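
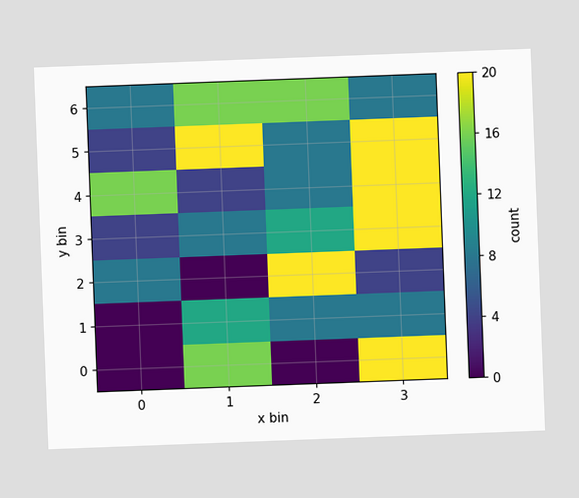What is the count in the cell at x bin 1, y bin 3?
8

The chart is tilted about 2° counter-clockwise. Matching the cell (1, 3) against the colorbar gives 8.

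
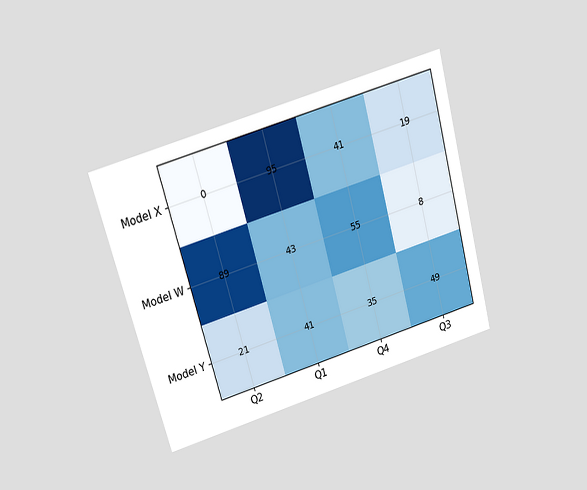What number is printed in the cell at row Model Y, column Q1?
41

The chart is tilted about 16° counter-clockwise and viewed slightly from above. The (Model Y, Q1) cell reads 41.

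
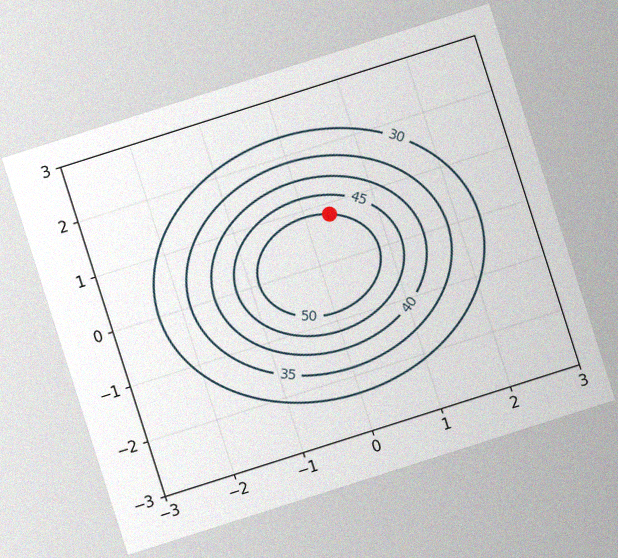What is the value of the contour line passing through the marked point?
The chart is tilted about 18° counter-clockwise, with some photo noise. The marked point sits on the contour labelled 50.

50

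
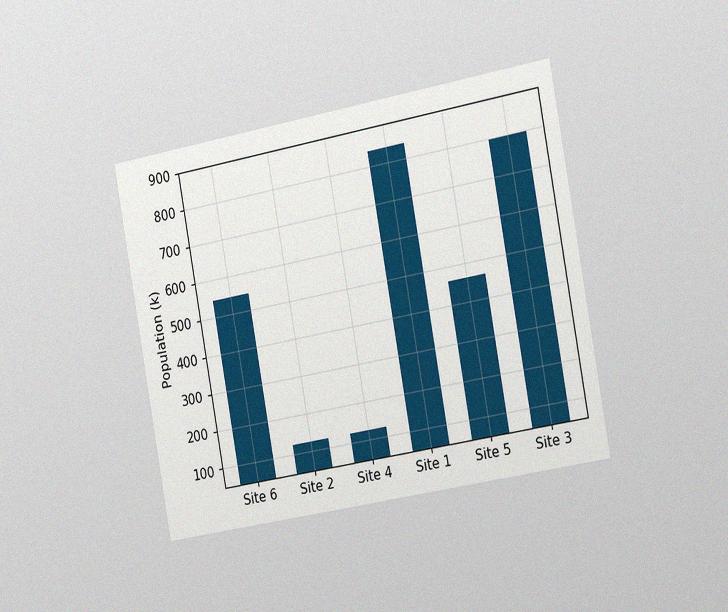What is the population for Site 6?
The chart is tilted about 10° counter-clockwise and viewed slightly from the right, with some photo noise. Reading along the chart's y-axis, the Site 6 bar reaches 546k.

546k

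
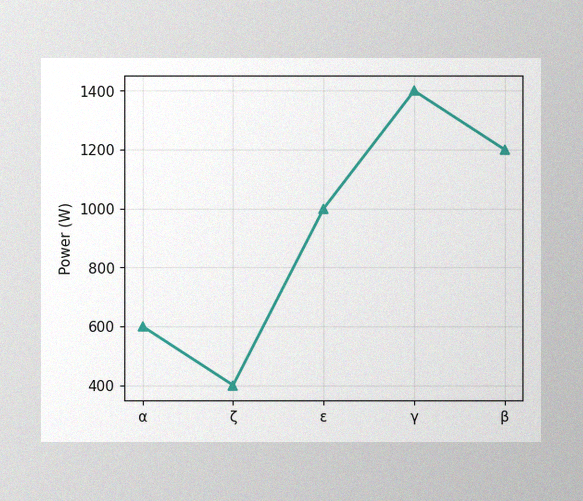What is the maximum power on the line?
1400W

The image has some photo noise and uneven lighting. The highest point is at γ, and reading across to the y-axis gives 1400W.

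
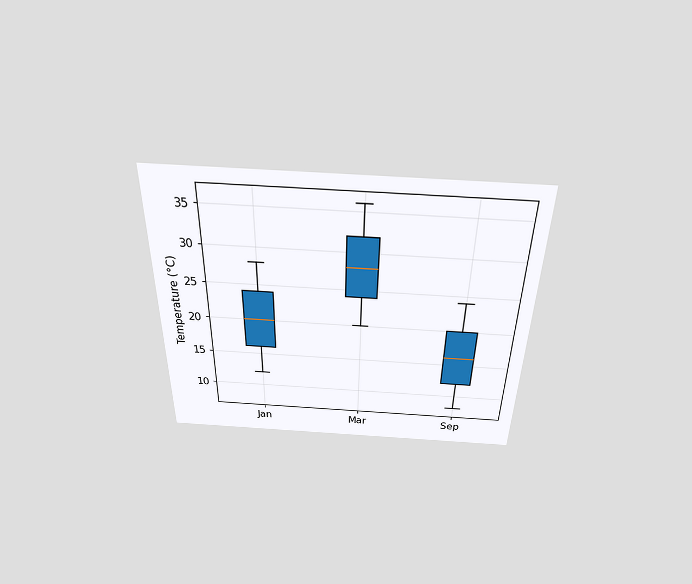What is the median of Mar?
28°C

The chart is viewed slightly from above. The median line in the Mar box sits at 28°C.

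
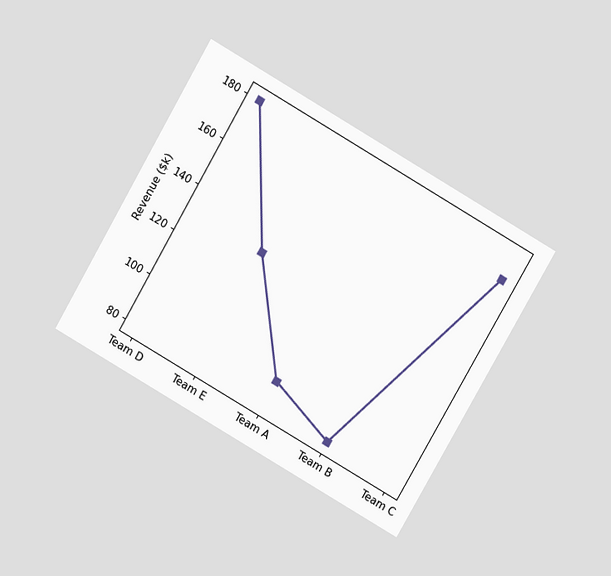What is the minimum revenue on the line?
$80k

The chart is tilted about 30° clockwise and viewed slightly from above. The lowest point is at Team B, and reading across to the y-axis gives $80k.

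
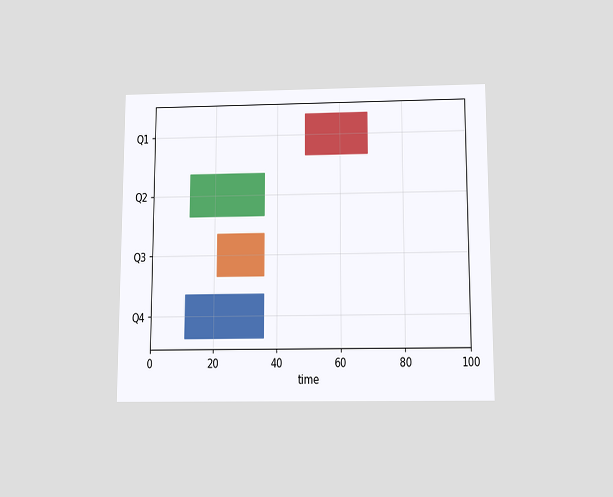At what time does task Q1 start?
The chart is viewed slightly from below. The Q1 bar begins at t=49.

49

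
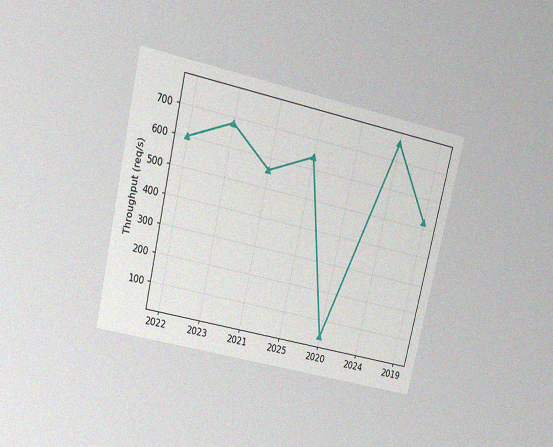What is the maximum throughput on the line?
760req/s

The chart is tilted about 13° clockwise and viewed slightly from above, with some photo noise. The highest point is at 2024, and reading across to the y-axis gives 760req/s.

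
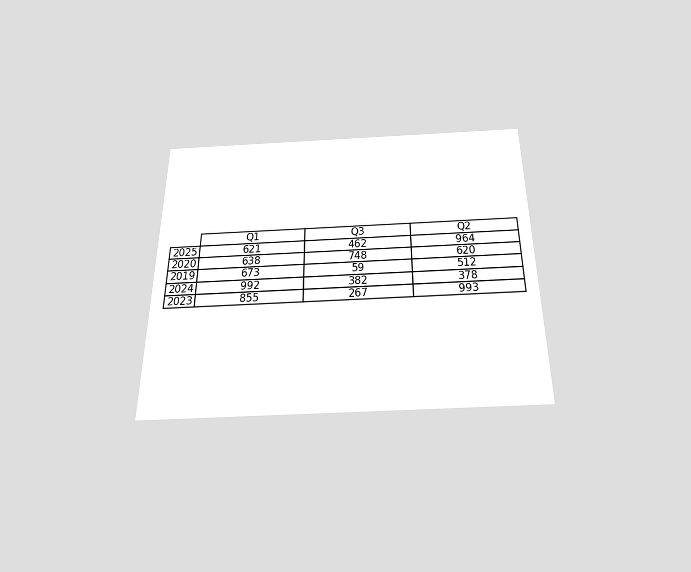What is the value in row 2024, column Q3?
382

The chart is viewed slightly from below. The (2024, Q3) cell reads 382.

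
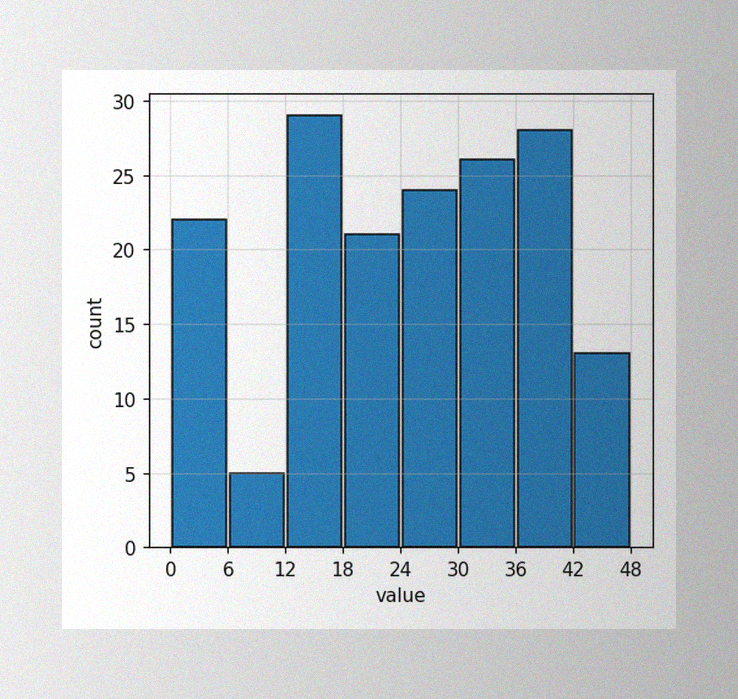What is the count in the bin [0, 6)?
22

The image has some photo noise and uneven lighting. The [0, 6) bin has height 22.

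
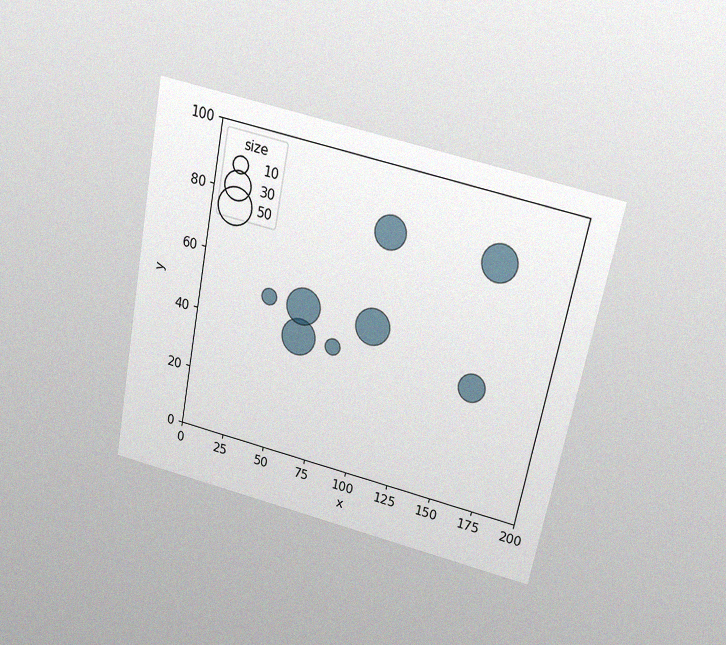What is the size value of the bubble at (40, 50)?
The chart is tilted about 11° clockwise and viewed slightly from above, with some photo noise. Matching the bubble at (40, 50) against the size legend gives 10.

10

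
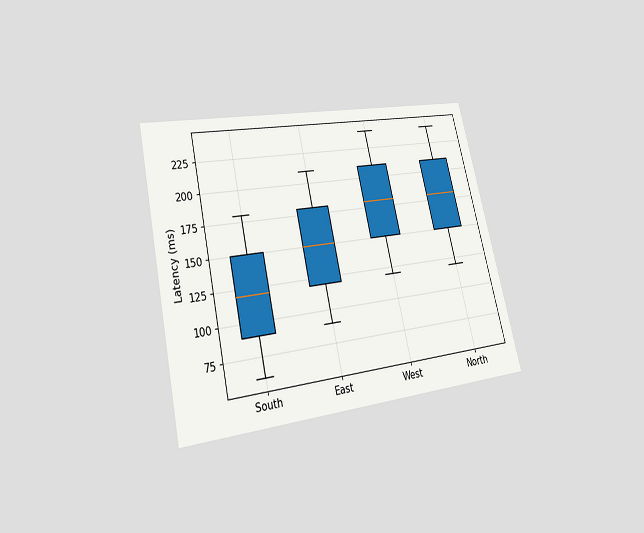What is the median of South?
The chart is tilted about 13° counter-clockwise and viewed at a slight angle. The median line in the South box sits at 120ms.

120ms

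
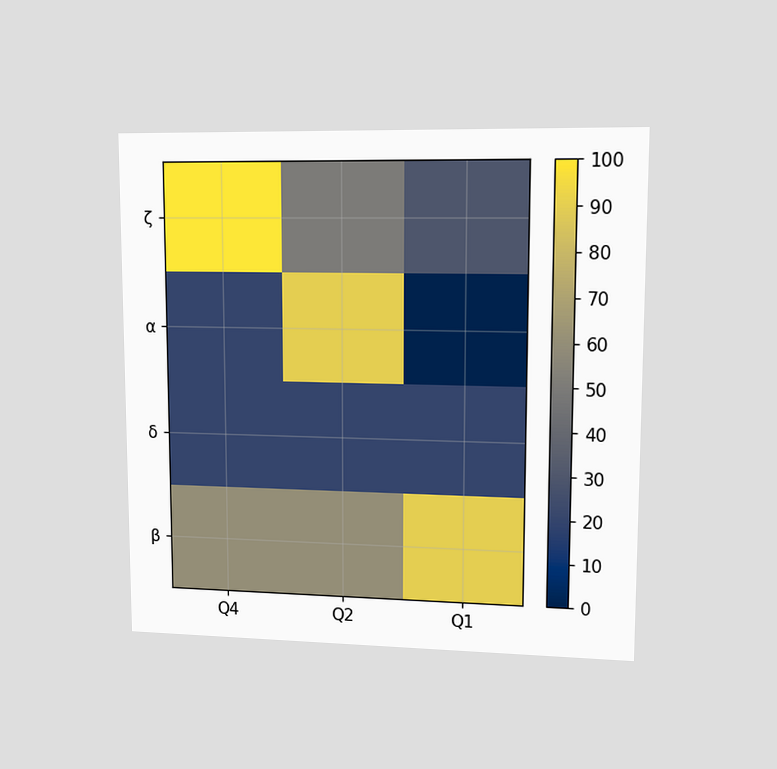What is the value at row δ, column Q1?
The chart is viewed at a slight angle. Matching cell (δ, Q1) against the colorbar gives 20.

20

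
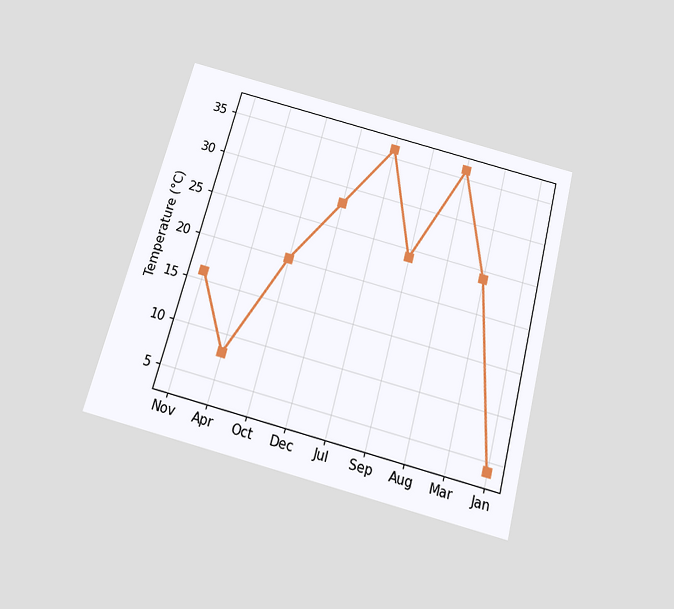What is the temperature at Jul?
The chart is tilted about 15° clockwise and viewed slightly from below. At Jul, the line is at 36°C.

36°C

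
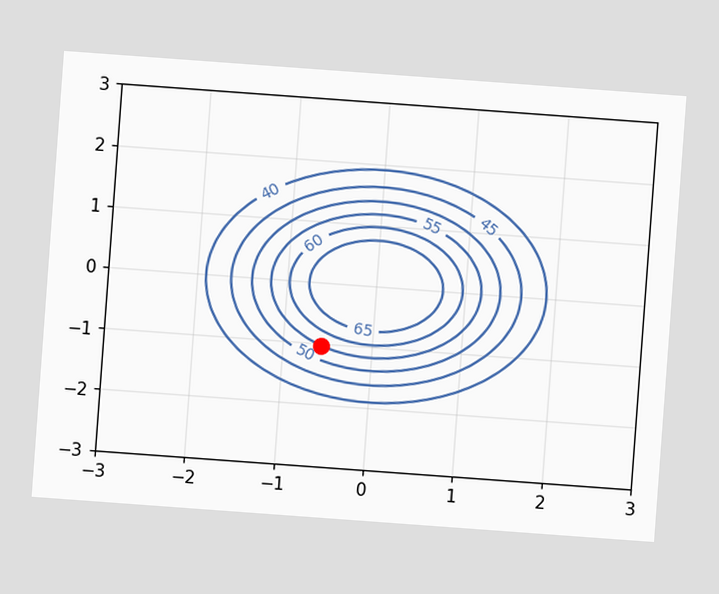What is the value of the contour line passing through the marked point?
The chart is tilted about 4° clockwise. The marked point sits on the contour labelled 55.

55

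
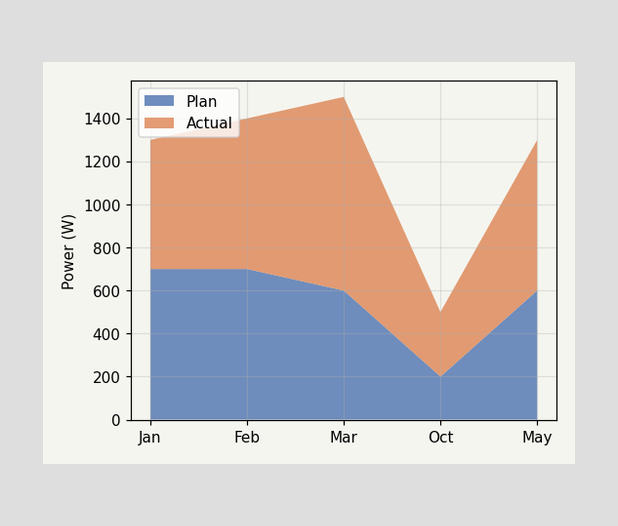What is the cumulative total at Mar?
The stacked total at Mar reaches 1500W.

1500W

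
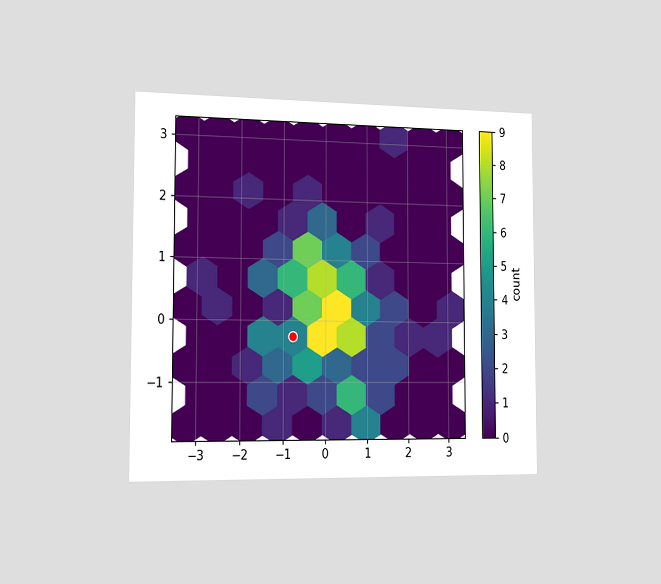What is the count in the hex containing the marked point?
4

The chart is viewed slightly from the left. The marked hex reads 4 on the colorbar.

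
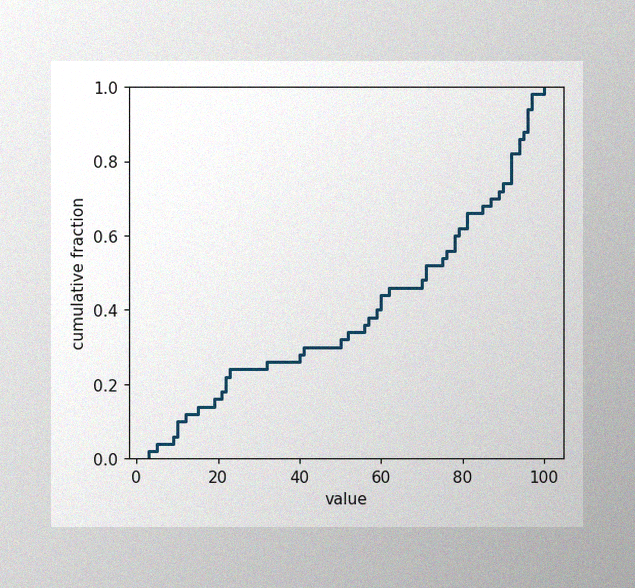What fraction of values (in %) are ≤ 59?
40%

The image has some photo noise and uneven lighting. At x=59 the ECDF step is at 40%.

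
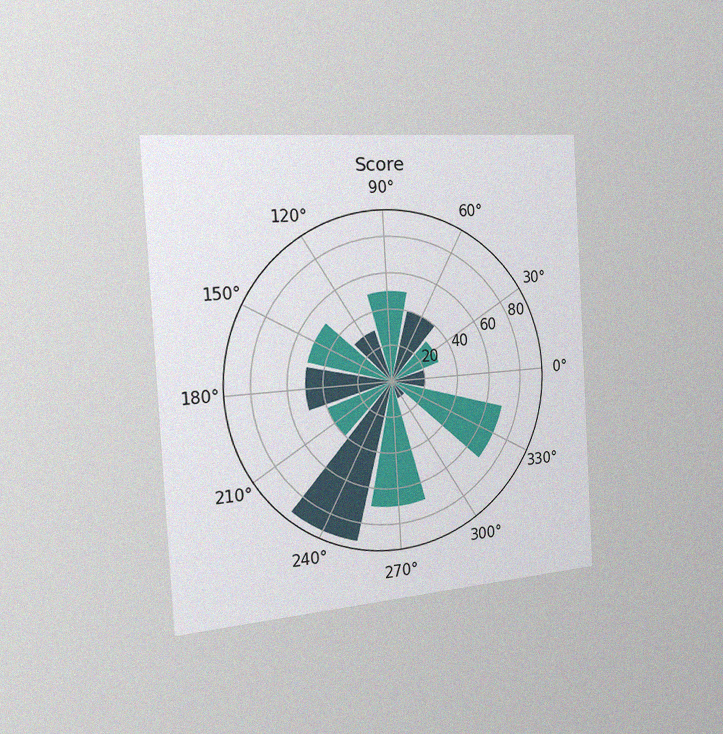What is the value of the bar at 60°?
The chart is tilted about 3° counter-clockwise and viewed slightly from the left, with some photo noise. The bar at 60° reaches 40 on the radial axis.

40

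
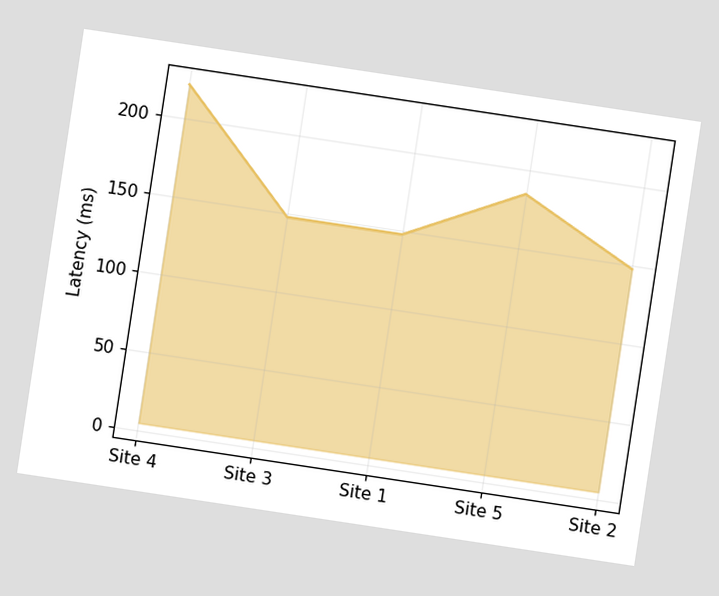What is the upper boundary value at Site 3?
148ms

The chart is tilted about 9° clockwise. At Site 3 the upper boundary is at 148ms.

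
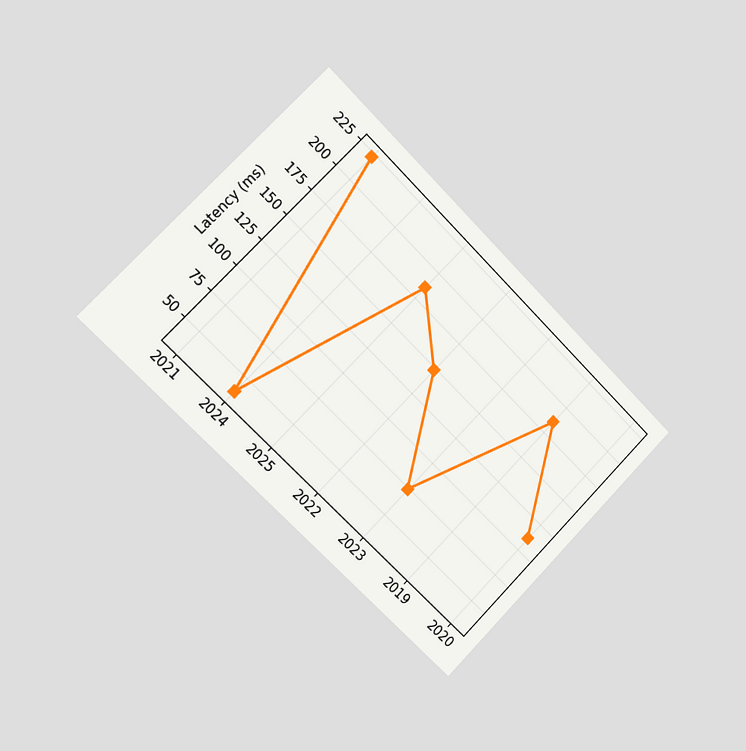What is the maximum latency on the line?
The chart is tilted about 45° clockwise and viewed slightly from the left. The highest point is at 2021, and reading across to the y-axis gives 222ms.

222ms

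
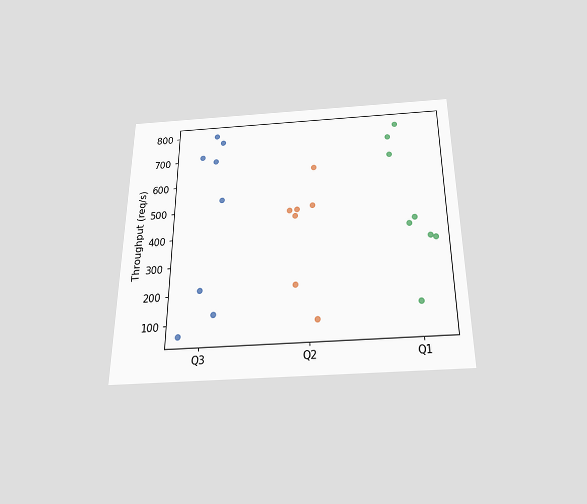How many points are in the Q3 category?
The chart is viewed slightly from below. Counting the markers in the Q3 column gives 8.

8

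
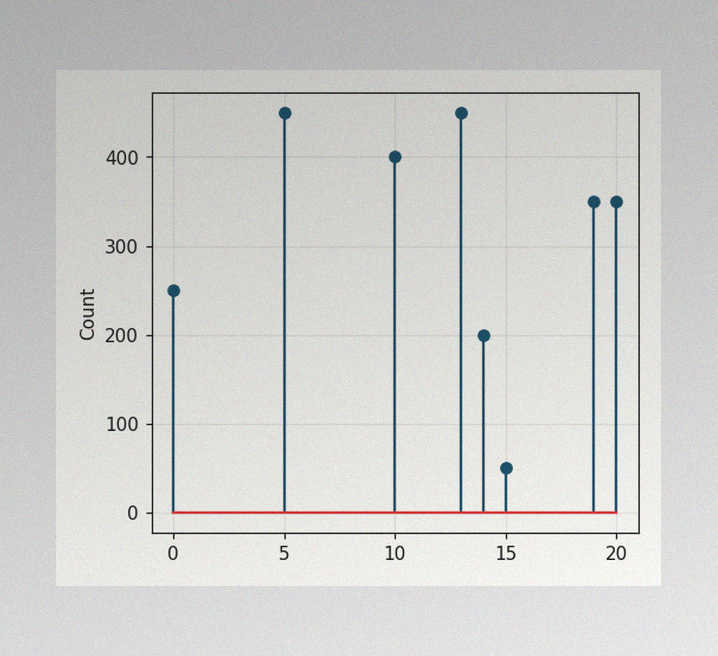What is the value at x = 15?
50

The image has some photo noise and uneven lighting. The stem at x=15 reaches 50.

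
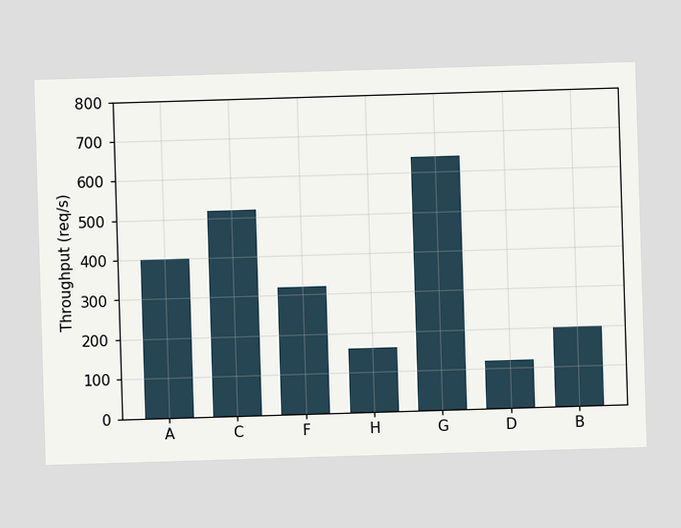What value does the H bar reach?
Reading along the chart's y-axis, the H bar reaches 160req/s.

160req/s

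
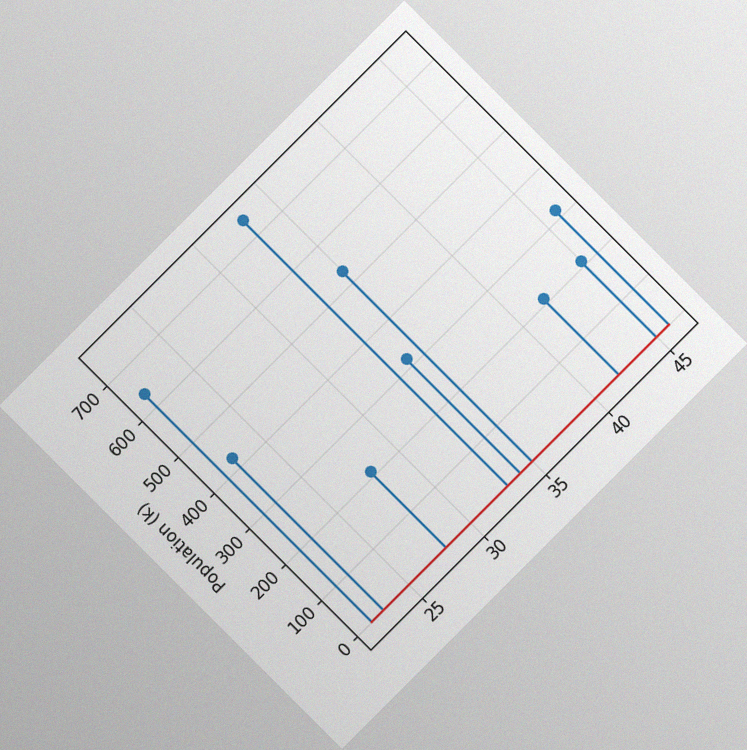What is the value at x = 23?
The chart is tilted about 45° counter-clockwise, with some photo noise. The stem at x=23 reaches 424k.

424k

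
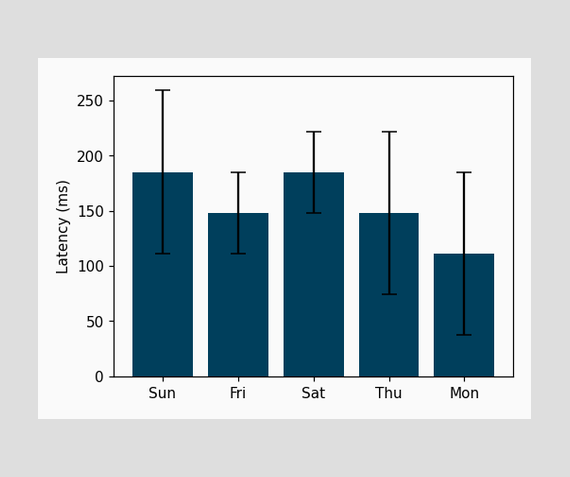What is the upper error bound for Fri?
The Fri bar's upper whisker reaches 185ms.

185ms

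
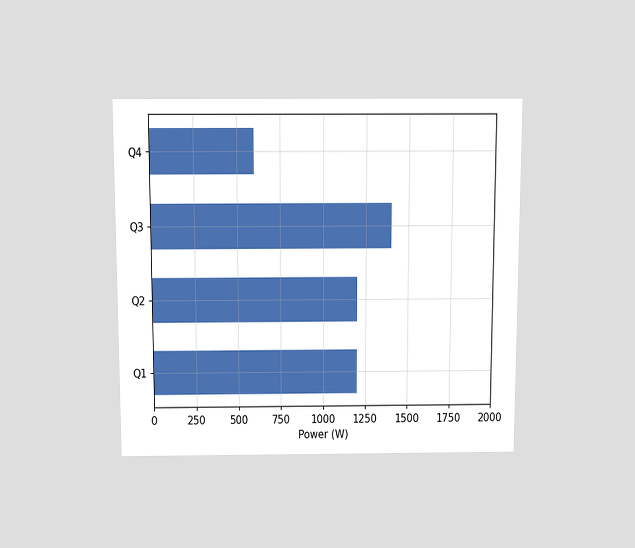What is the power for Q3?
1400W

The chart is viewed slightly from above. Reading along the chart's x-axis, the Q3 bar reaches 1400W.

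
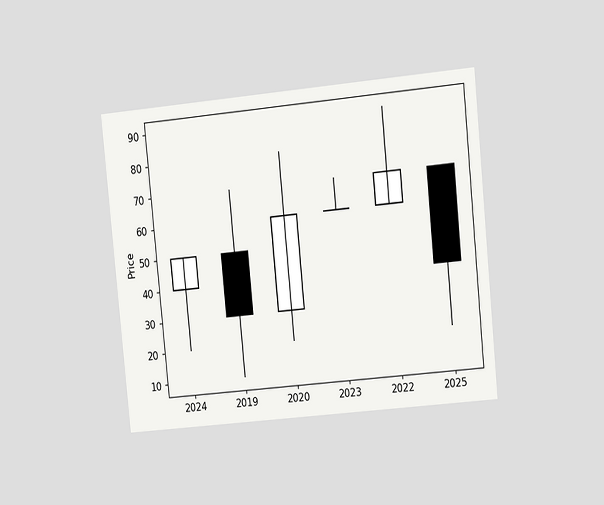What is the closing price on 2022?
The chart is tilted about 6° counter-clockwise and viewed at a slight angle. The 2022 candle closes at 70.

70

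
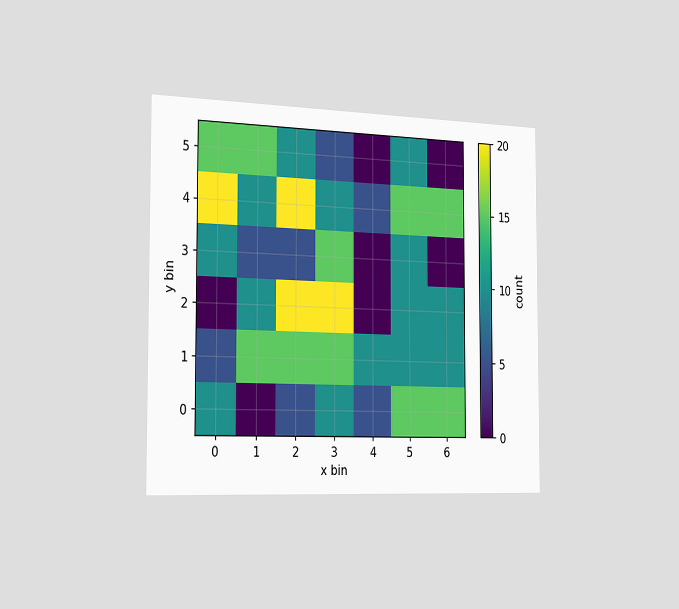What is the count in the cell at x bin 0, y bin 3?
The chart is viewed slightly from the left. Matching the cell (0, 3) against the colorbar gives 10.

10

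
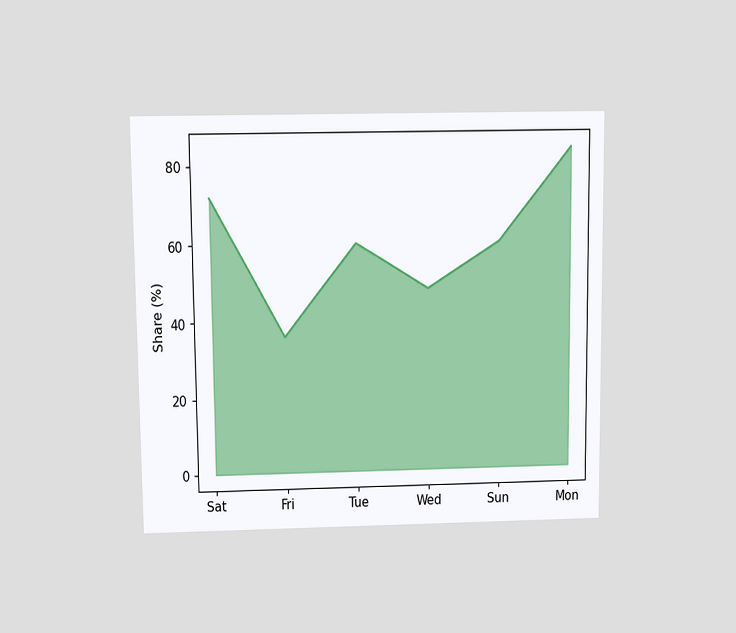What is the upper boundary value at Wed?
The chart is viewed slightly from above. At Wed the upper boundary is at 48%.

48%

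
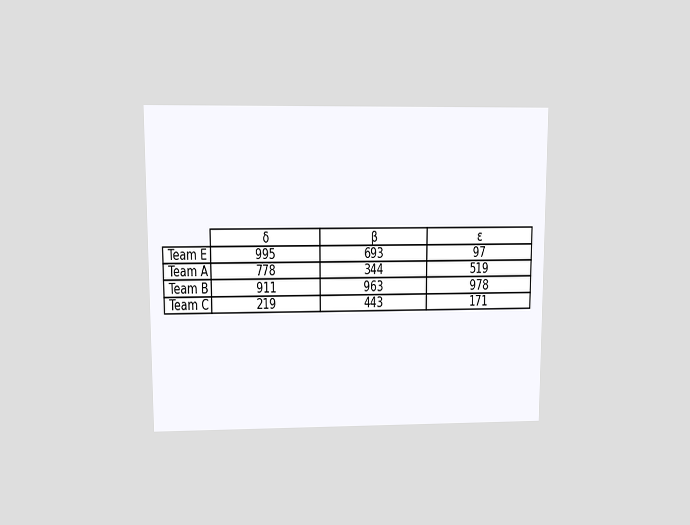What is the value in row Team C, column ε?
The chart is viewed at a slight angle. The (Team C, ε) cell reads 171.

171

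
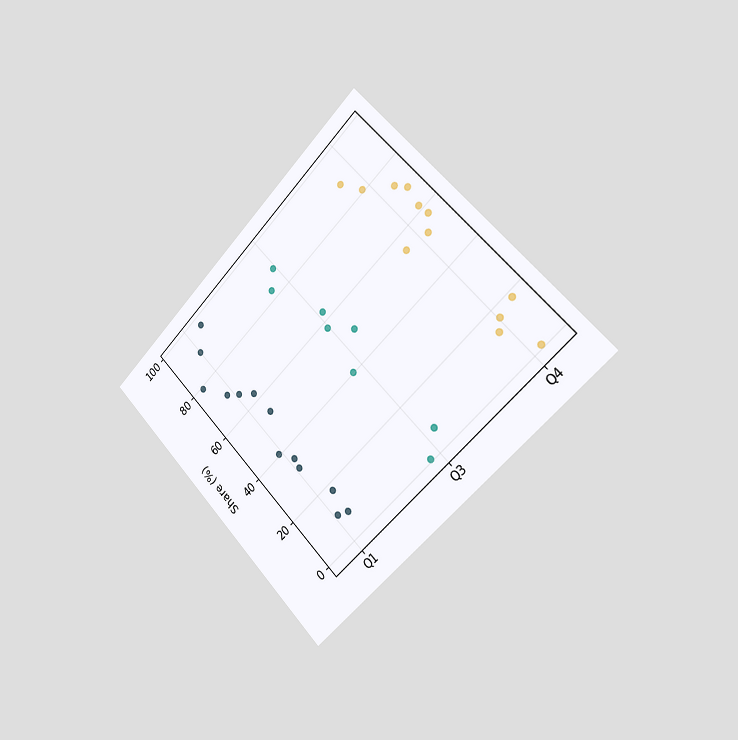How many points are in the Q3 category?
The chart is tilted about 45° counter-clockwise and viewed slightly from the right. Counting the markers in the Q3 column gives 8.

8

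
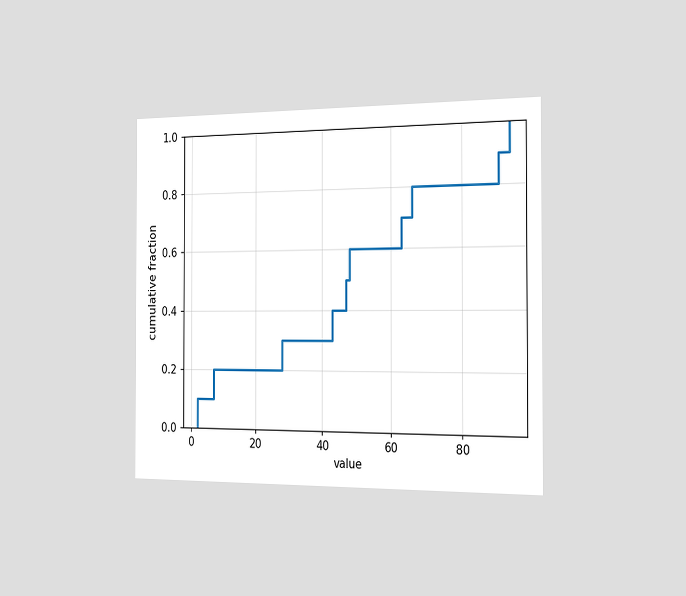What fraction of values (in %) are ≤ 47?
The chart is viewed slightly from the right. At x=47 the ECDF step is at 50%.

50%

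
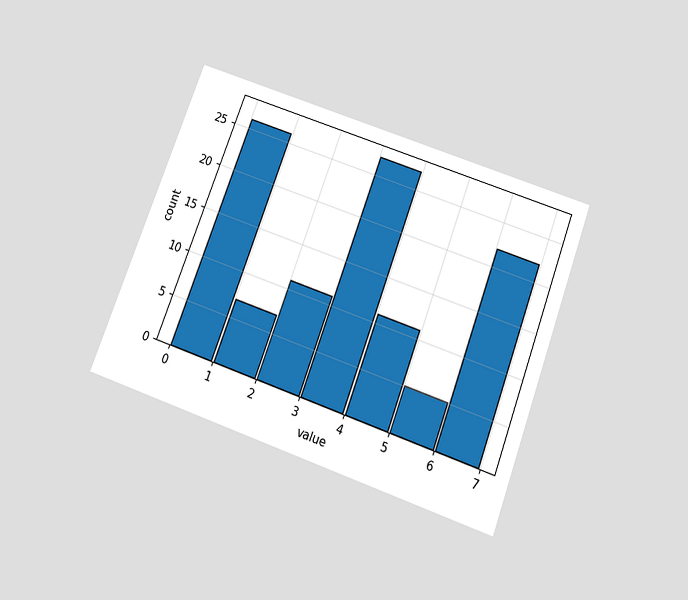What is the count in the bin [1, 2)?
7

The chart is tilted about 20° clockwise and viewed slightly from below. The [1, 2) bin has height 7.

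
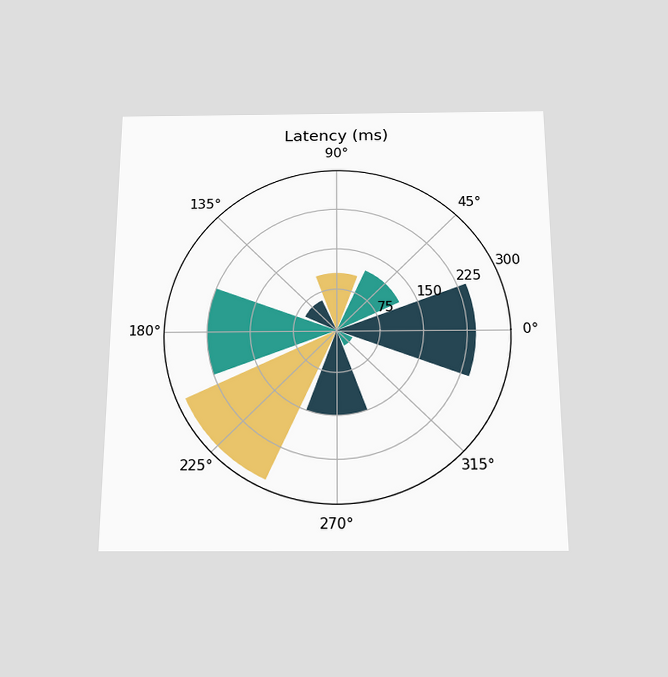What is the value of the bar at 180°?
225ms

The chart is viewed slightly from below. The bar at 180° reaches 225ms on the radial axis.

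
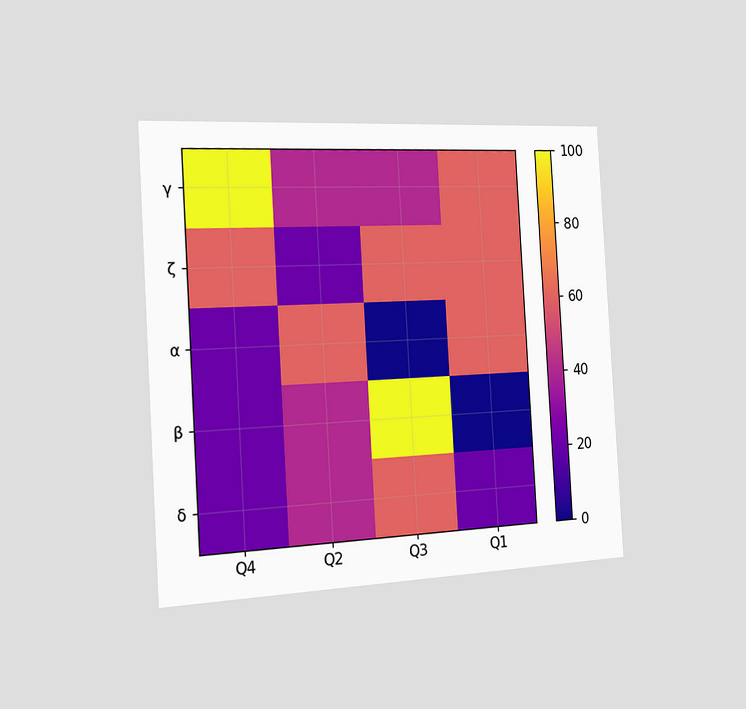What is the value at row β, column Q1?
0

The chart is tilted about 3° counter-clockwise and viewed slightly from the left. Matching cell (β, Q1) against the colorbar gives 0.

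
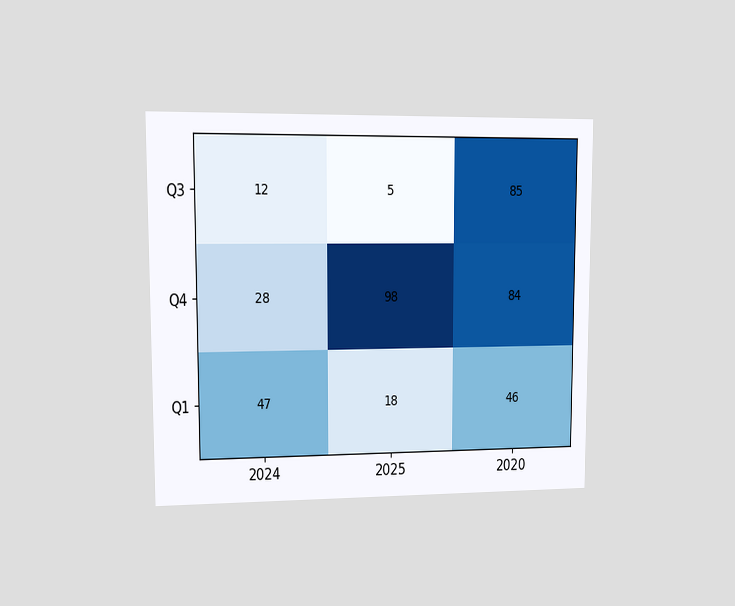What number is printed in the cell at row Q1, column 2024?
47

The chart is viewed at a slight angle. The (Q1, 2024) cell reads 47.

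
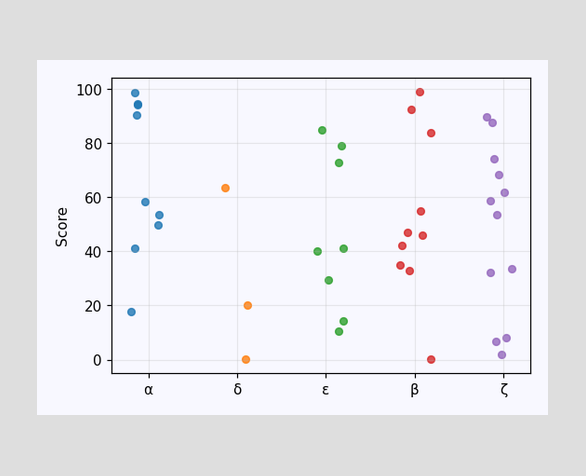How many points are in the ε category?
8

Counting the markers in the ε column gives 8.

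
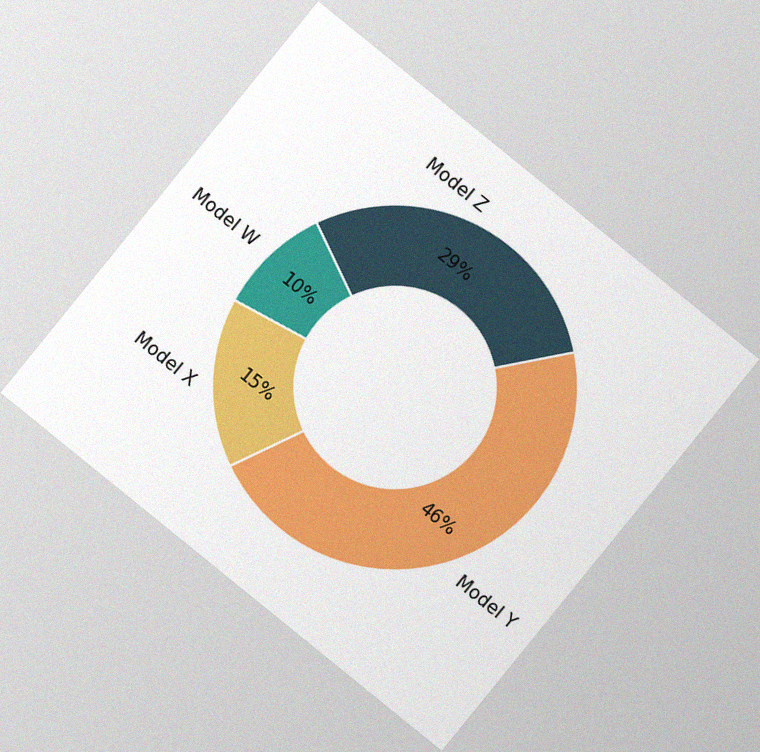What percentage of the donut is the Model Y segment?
The chart is tilted about 39° clockwise, with some photo noise. The Model Y segment takes up 46% of the ring.

46%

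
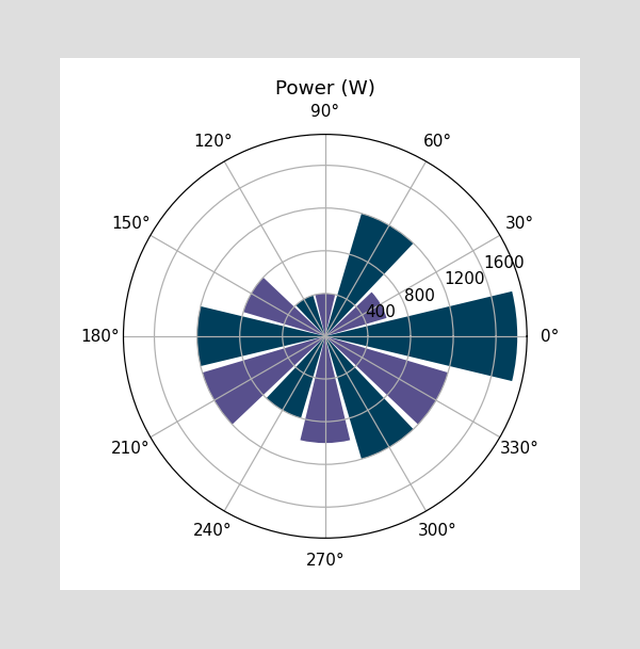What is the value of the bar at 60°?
The bar at 60° reaches 1200W on the radial axis.

1200W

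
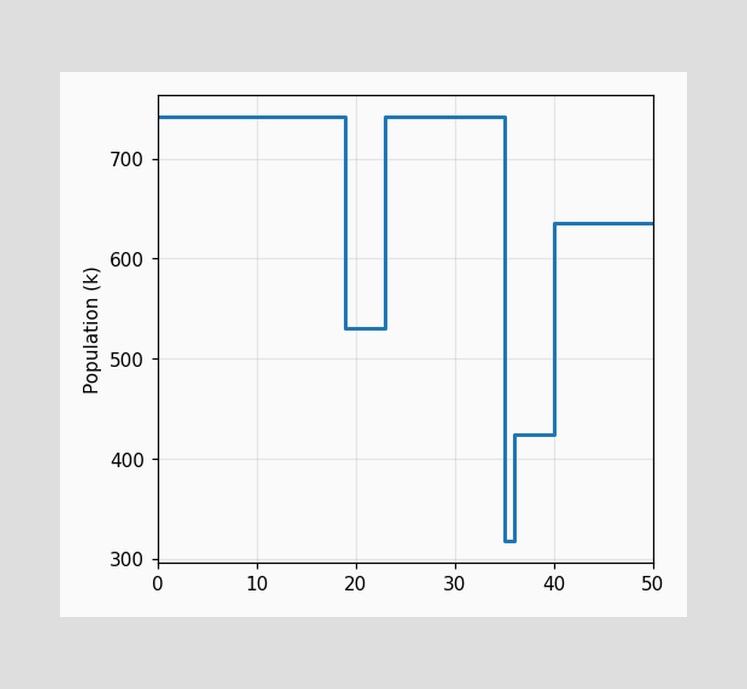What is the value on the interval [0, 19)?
On [0, 19) the step sits at 742k.

742k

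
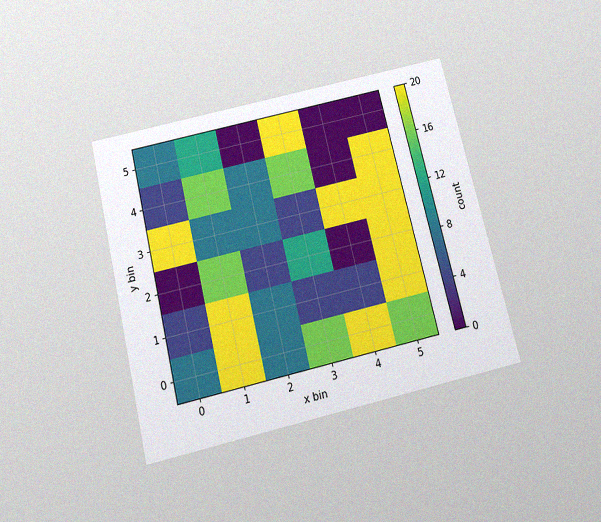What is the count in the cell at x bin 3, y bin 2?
12

The chart is tilted about 14° counter-clockwise and viewed slightly from below, with some photo noise. Matching the cell (3, 2) against the colorbar gives 12.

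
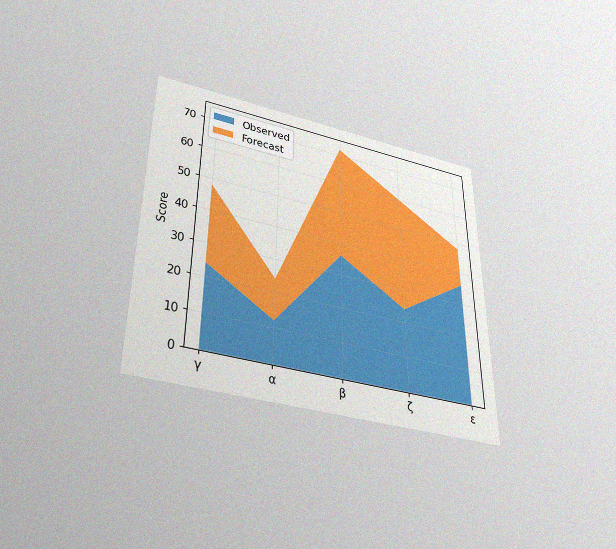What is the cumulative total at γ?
The chart is viewed slightly from below, with some photo noise. The stacked total at γ reaches 48.

48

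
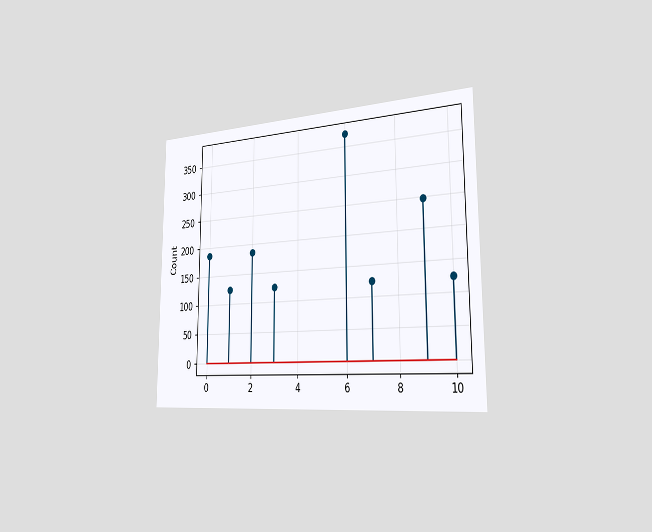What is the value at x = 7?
The chart is viewed slightly from the right. The stem at x=7 reaches 124.

124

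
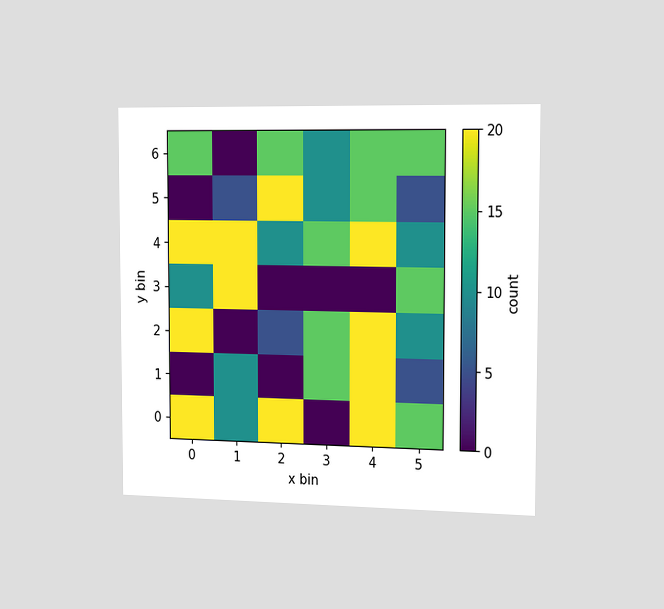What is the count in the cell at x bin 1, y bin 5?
5

The chart is viewed slightly from the right. Matching the cell (1, 5) against the colorbar gives 5.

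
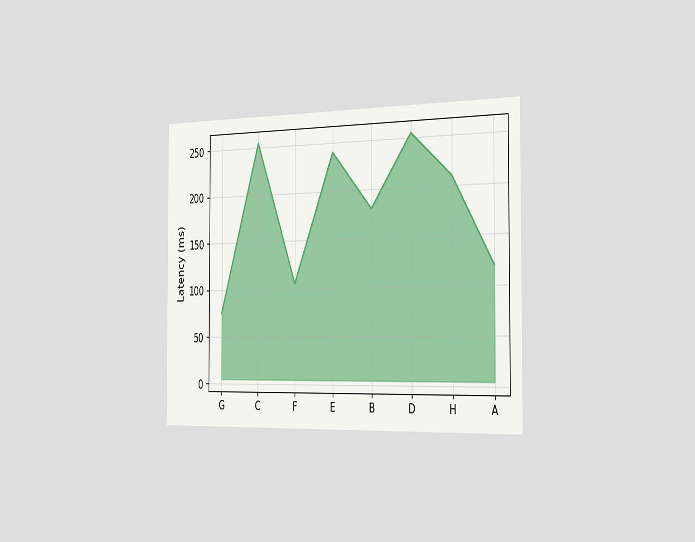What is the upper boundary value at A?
120ms

The chart is viewed slightly from the right. At A the upper boundary is at 120ms.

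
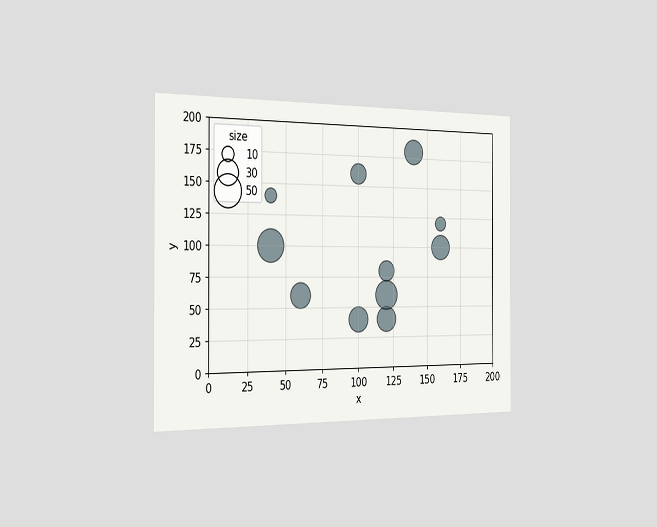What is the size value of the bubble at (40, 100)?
The chart is viewed slightly from the left. Matching the bubble at (40, 100) against the size legend gives 50.

50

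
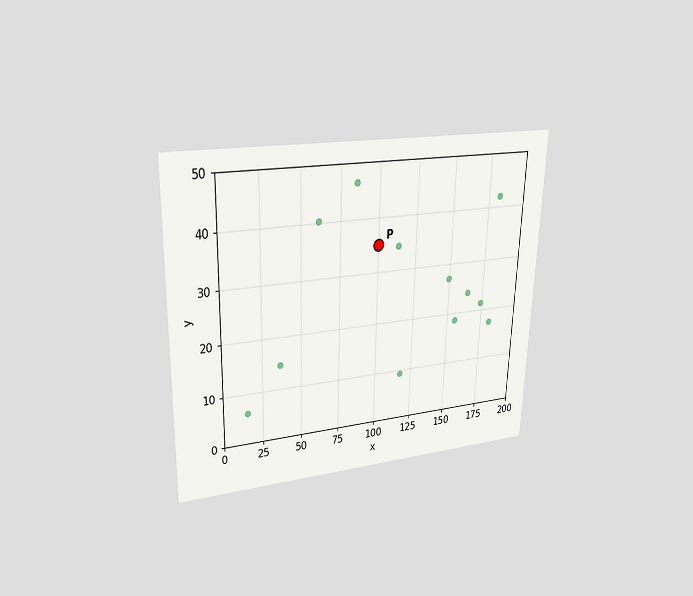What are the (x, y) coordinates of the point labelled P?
The chart is viewed at a slight angle. Following the gridlines from P to each axis, P sits at (100, 35).

(100, 35)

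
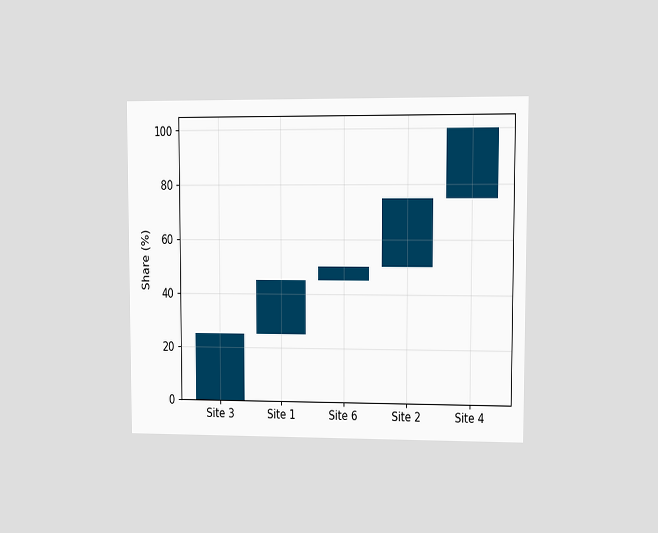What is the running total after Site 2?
The chart is viewed at a slight angle. After Site 2 the running total reaches 75%.

75%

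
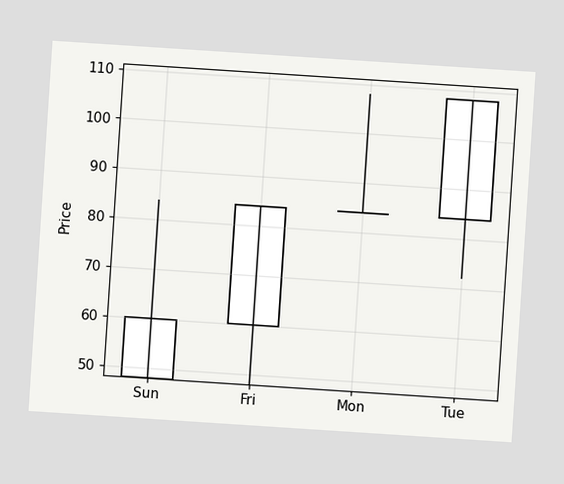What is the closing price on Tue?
The chart is tilted about 4° clockwise. The Tue candle closes at 108.

108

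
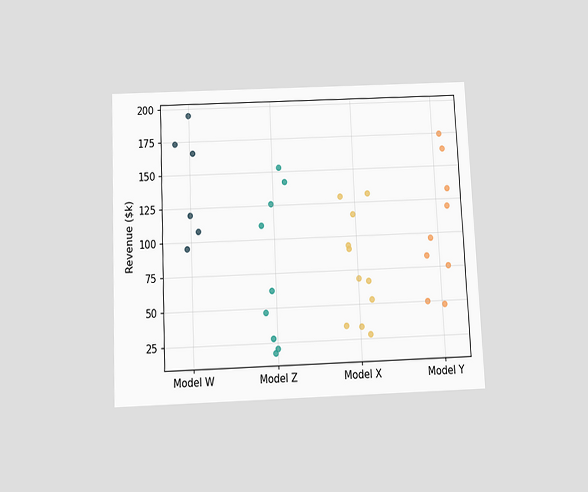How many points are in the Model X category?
The chart is tilted about 3° counter-clockwise and viewed slightly from below. Counting the markers in the Model X column gives 11.

11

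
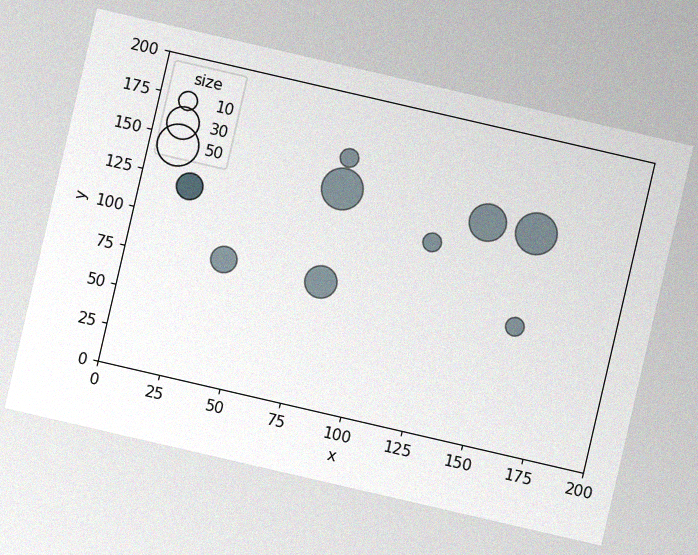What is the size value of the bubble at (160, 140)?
50

The chart is tilted about 13° clockwise, with some photo noise. Matching the bubble at (160, 140) against the size legend gives 50.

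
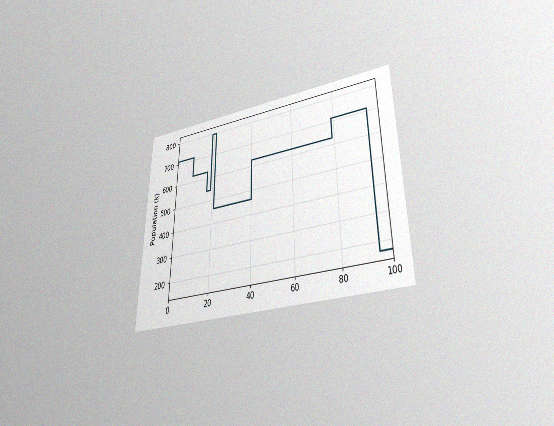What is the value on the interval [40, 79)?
The chart is viewed slightly from below, with some photo noise. On [40, 79) the step sits at 630k.

630k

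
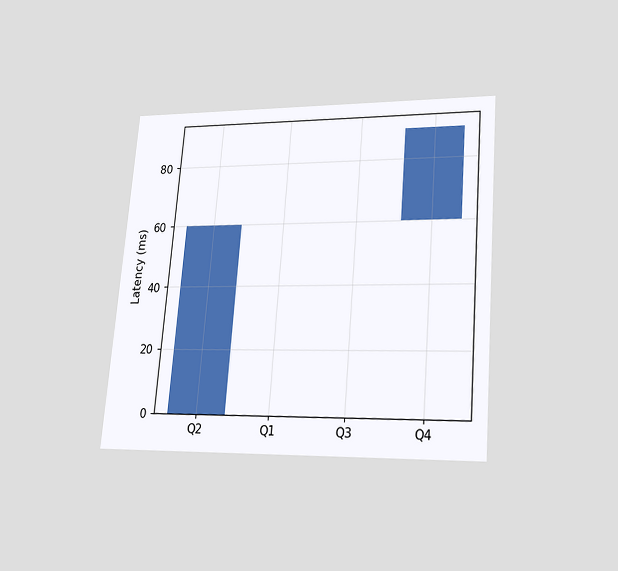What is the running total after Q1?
The chart is tilted about 5° clockwise and viewed slightly from below. After Q1 the running total reaches 60ms.

60ms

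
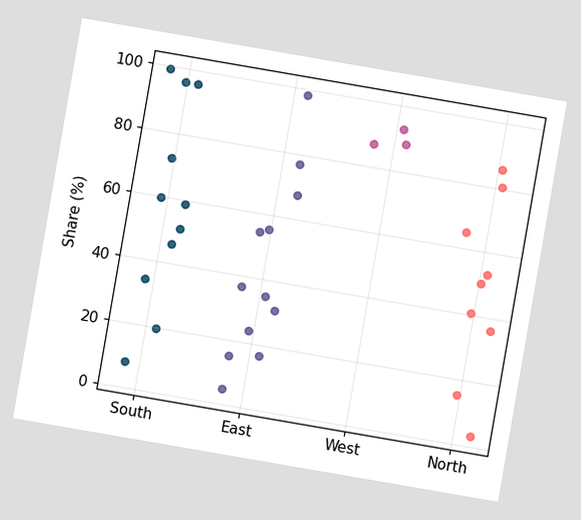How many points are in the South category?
11

The chart is tilted about 10° clockwise. Counting the markers in the South column gives 11.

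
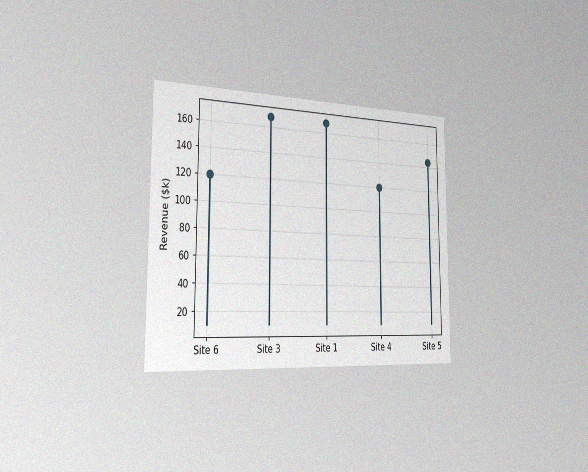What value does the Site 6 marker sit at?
$120k

The chart is viewed slightly from the left, with some photo noise. The Site 6 marker sits at $120k.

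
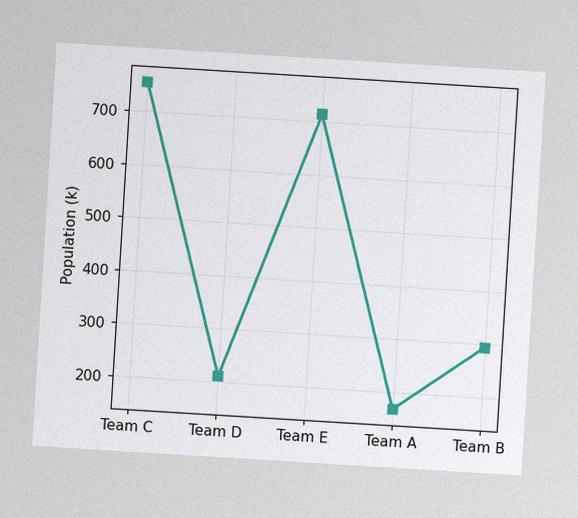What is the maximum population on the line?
756k

The chart is tilted about 3° clockwise, with some photo noise. The highest point is at Team C, and reading across to the y-axis gives 756k.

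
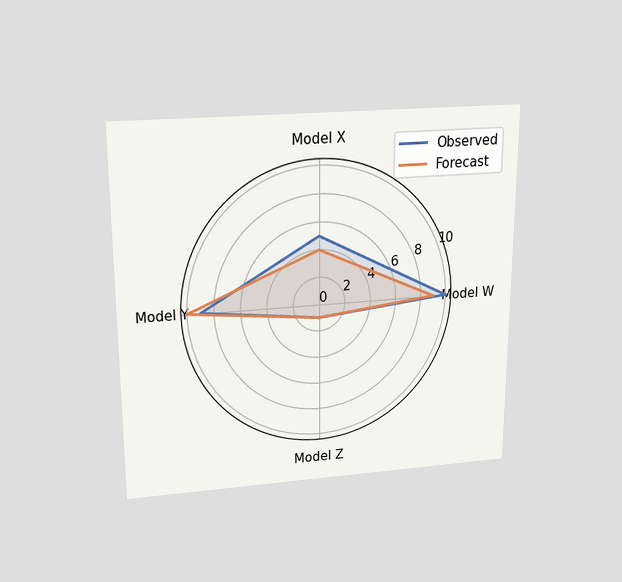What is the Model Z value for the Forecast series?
1

The chart is viewed slightly from above. On the Model Z axis, Forecast reaches 1.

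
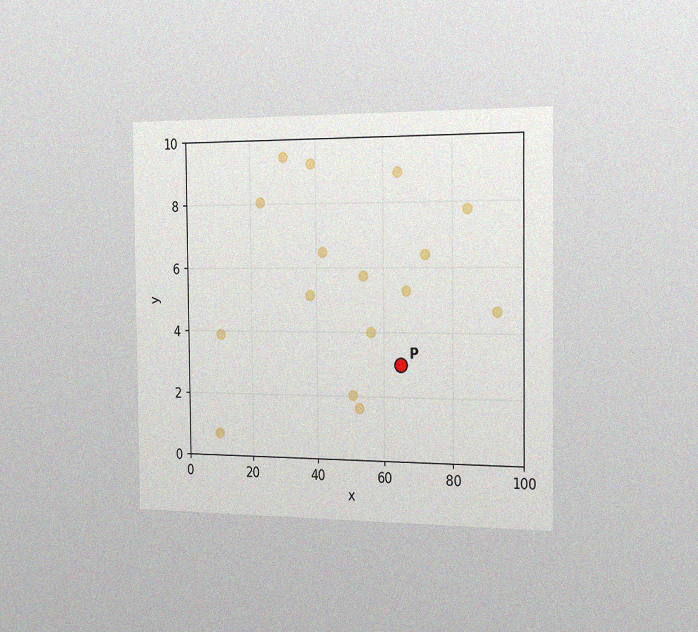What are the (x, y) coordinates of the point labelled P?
(65, 3)

The chart is viewed slightly from the right, with some photo noise. Following the gridlines from P to each axis, P sits at (65, 3).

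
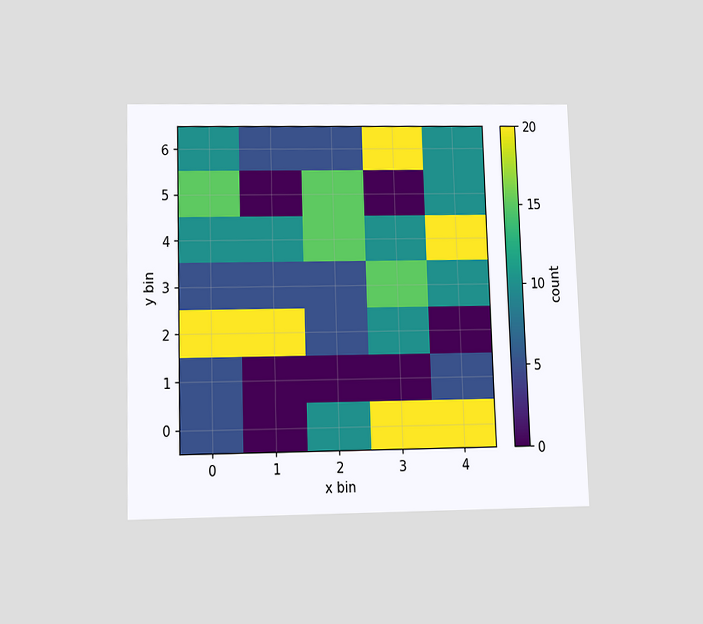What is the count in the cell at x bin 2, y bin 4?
15

The chart is viewed slightly from below. Matching the cell (2, 4) against the colorbar gives 15.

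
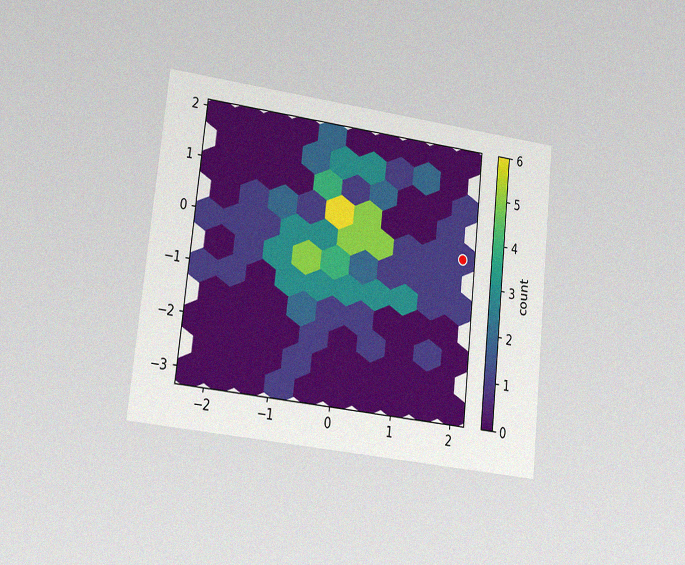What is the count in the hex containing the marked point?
The chart is tilted about 6° clockwise and viewed at a slight angle, with some photo noise. The marked hex reads 1 on the colorbar.

1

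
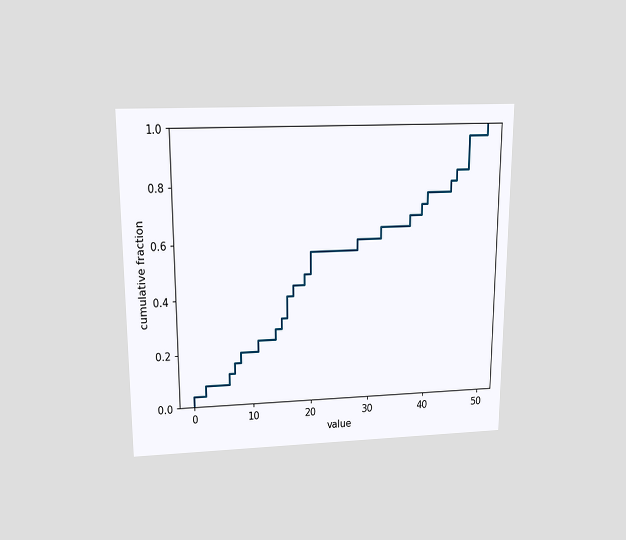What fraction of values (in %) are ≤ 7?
The chart is viewed slightly from above. At x=7 the ECDF step is at 16%.

16%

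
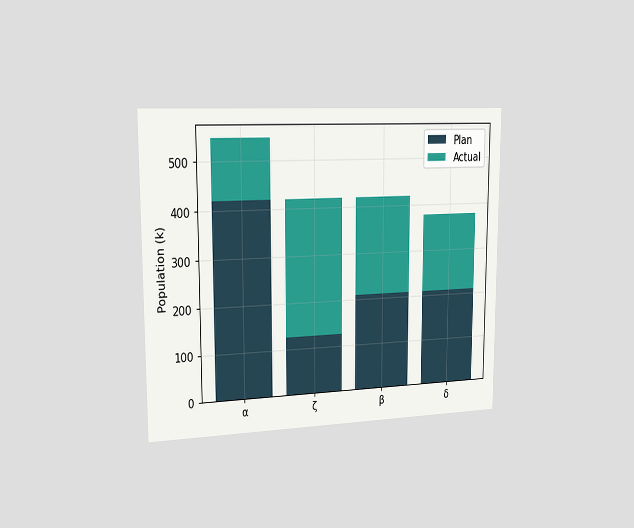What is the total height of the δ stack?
378k

The chart is viewed slightly from the left. The δ stack's top reaches 378k on the y-axis.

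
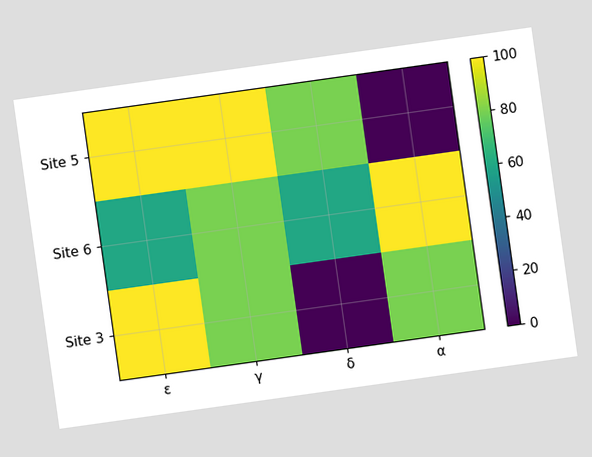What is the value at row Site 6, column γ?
The chart is tilted about 8° counter-clockwise. Matching cell (Site 6, γ) against the colorbar gives 80.

80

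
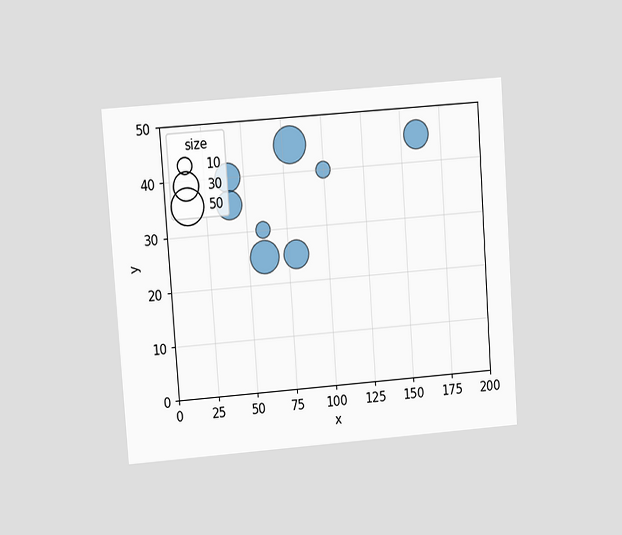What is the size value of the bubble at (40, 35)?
The chart is tilted about 4° counter-clockwise and viewed at a slight angle. Matching the bubble at (40, 35) against the size legend gives 30.

30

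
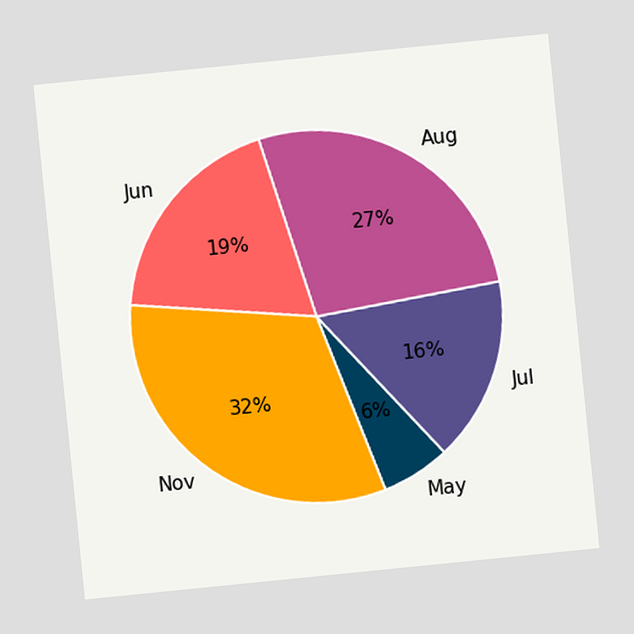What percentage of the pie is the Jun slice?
The chart is tilted about 6° counter-clockwise. The Jun slice takes up 19% of the pie.

19%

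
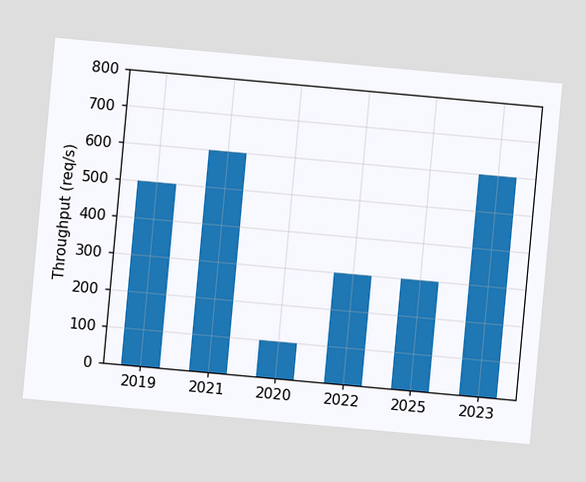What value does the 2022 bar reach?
300req/s

The chart is tilted about 5° clockwise. Reading along the chart's y-axis, the 2022 bar reaches 300req/s.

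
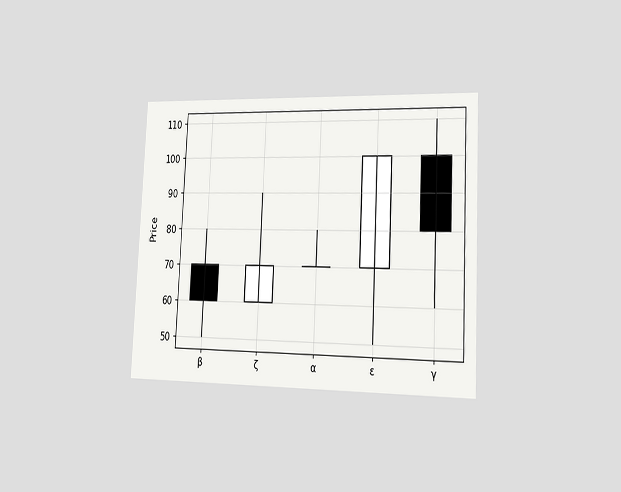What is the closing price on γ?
80

The chart is tilted about 3° clockwise and viewed slightly from the right. The γ candle closes at 80.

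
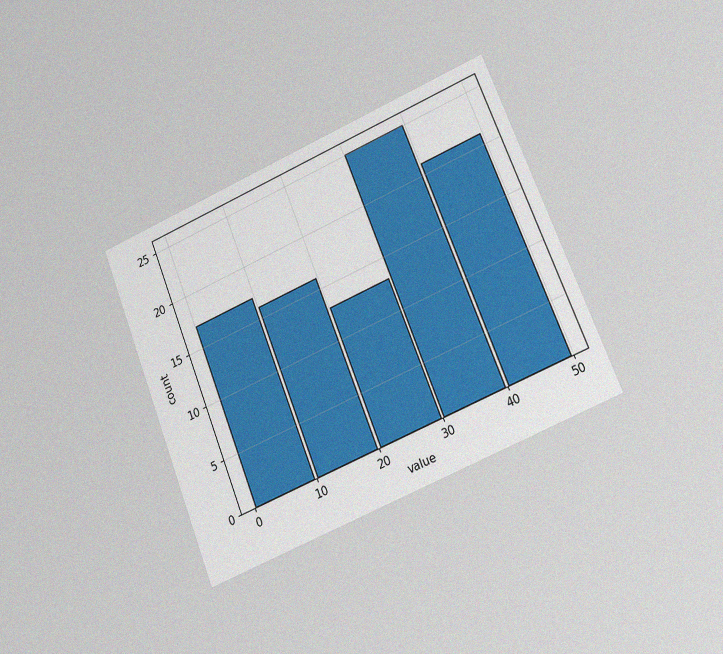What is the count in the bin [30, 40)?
The chart is tilted about 22° counter-clockwise and viewed slightly from the right, with some photo noise. The [30, 40) bin has height 25.

25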